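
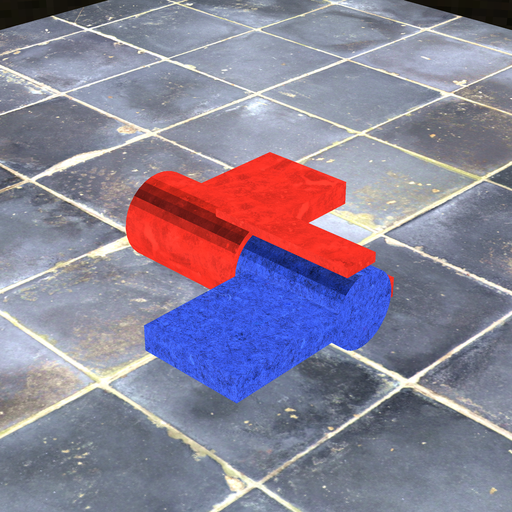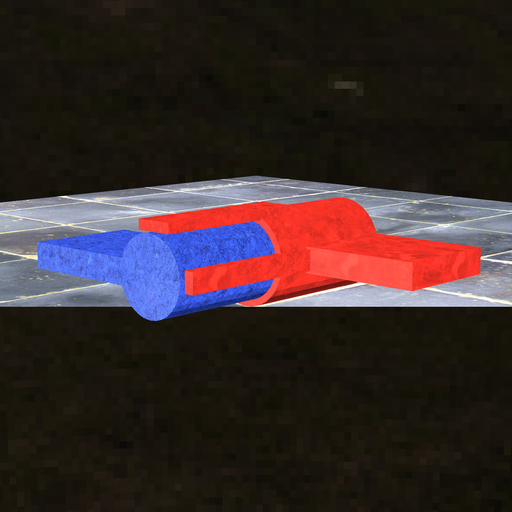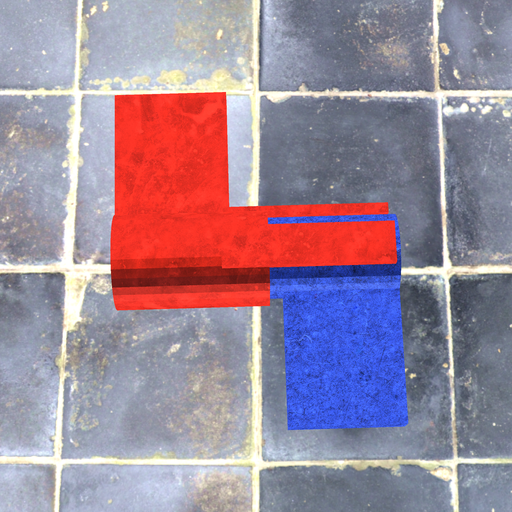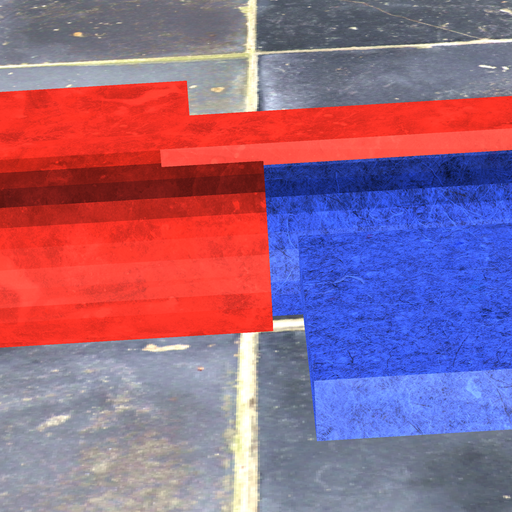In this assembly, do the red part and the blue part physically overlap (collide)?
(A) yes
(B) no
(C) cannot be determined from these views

(A) yes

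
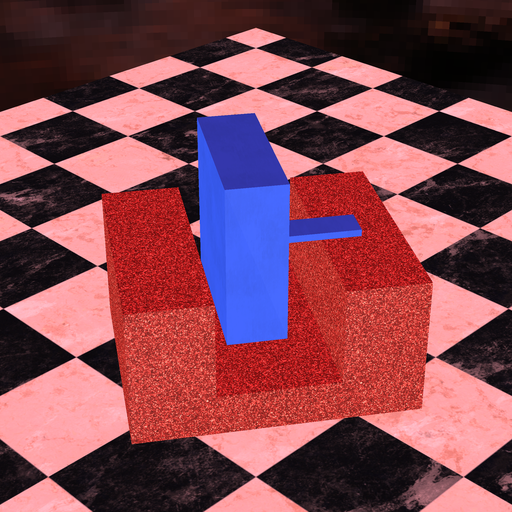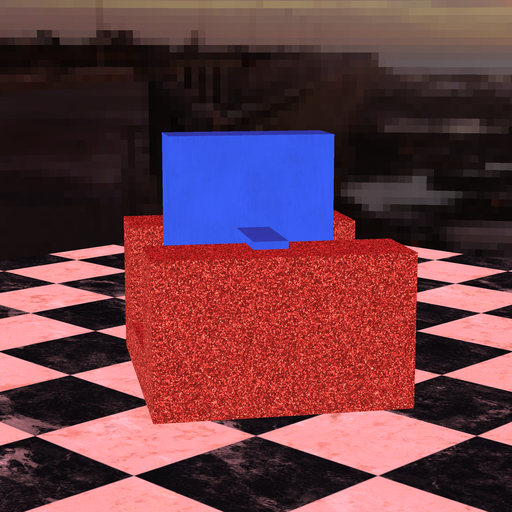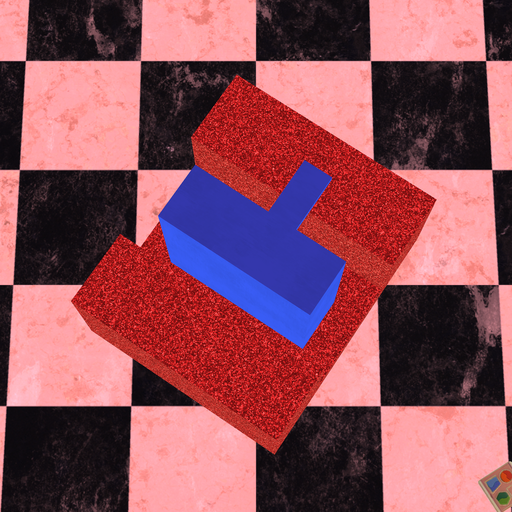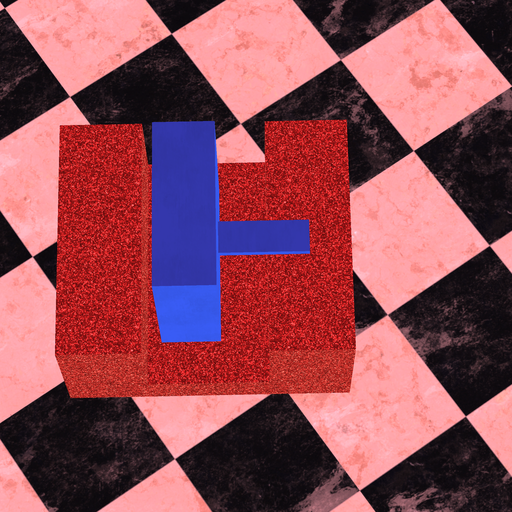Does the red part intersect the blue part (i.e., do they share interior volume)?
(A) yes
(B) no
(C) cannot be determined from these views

(B) no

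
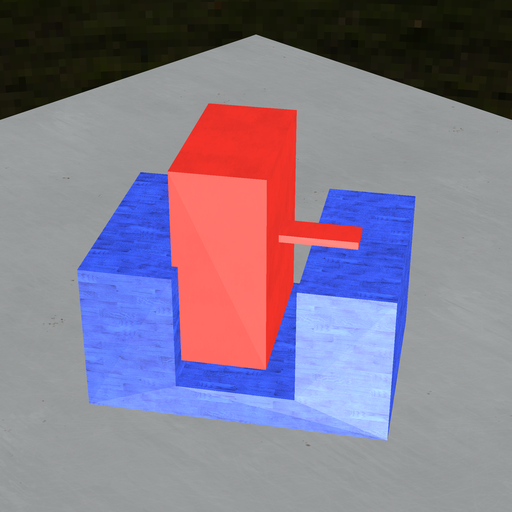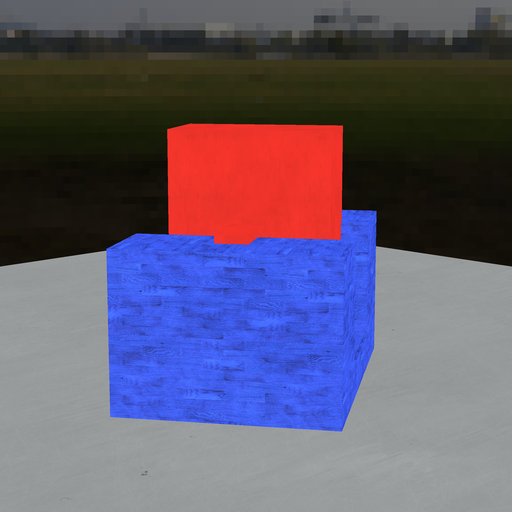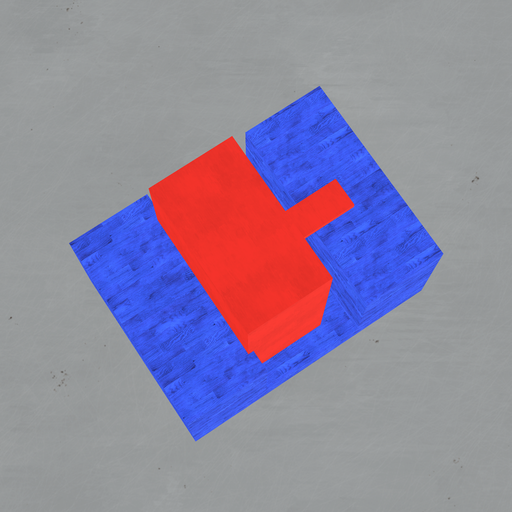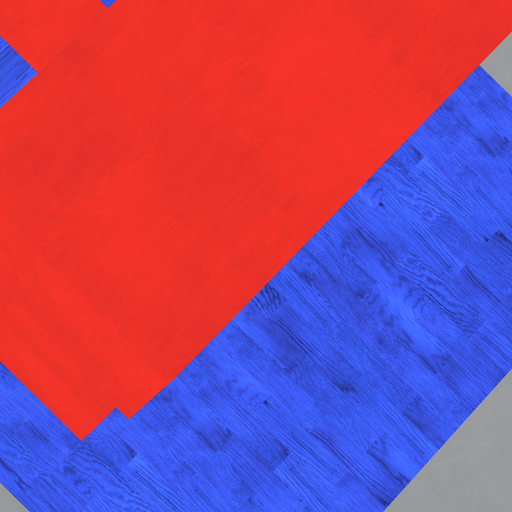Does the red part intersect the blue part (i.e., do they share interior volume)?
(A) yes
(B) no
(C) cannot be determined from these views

(A) yes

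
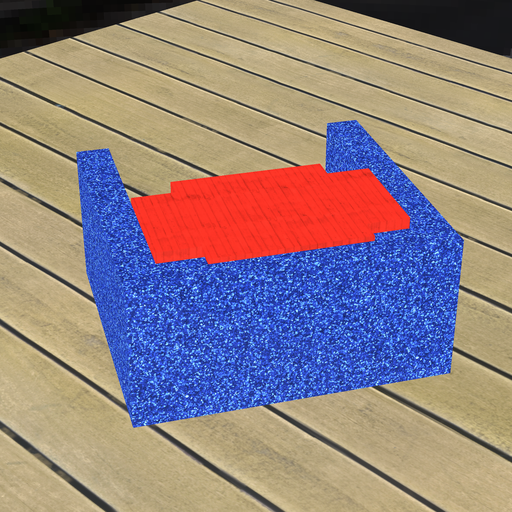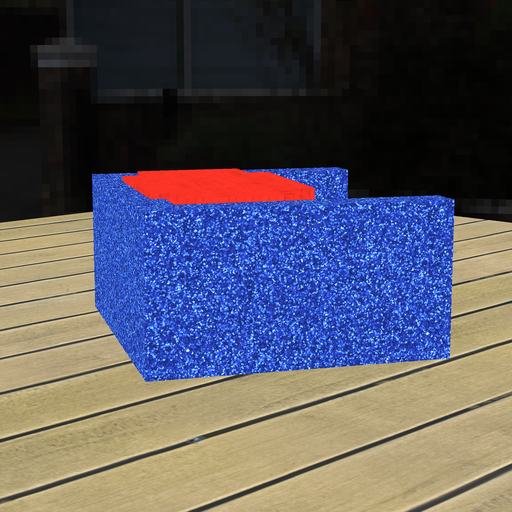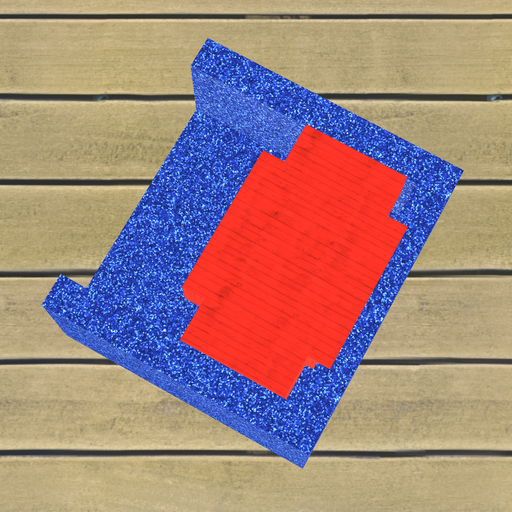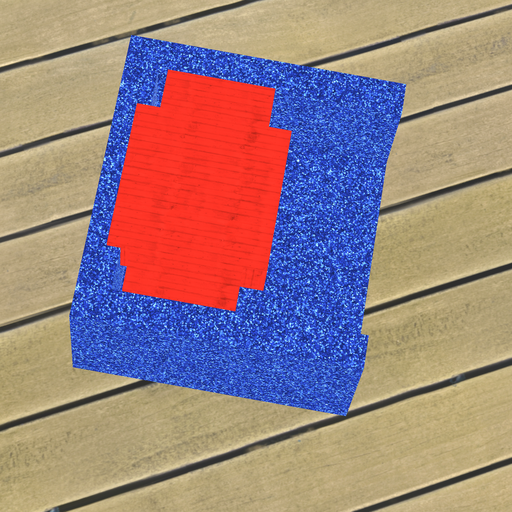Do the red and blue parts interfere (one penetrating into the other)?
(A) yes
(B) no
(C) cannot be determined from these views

(A) yes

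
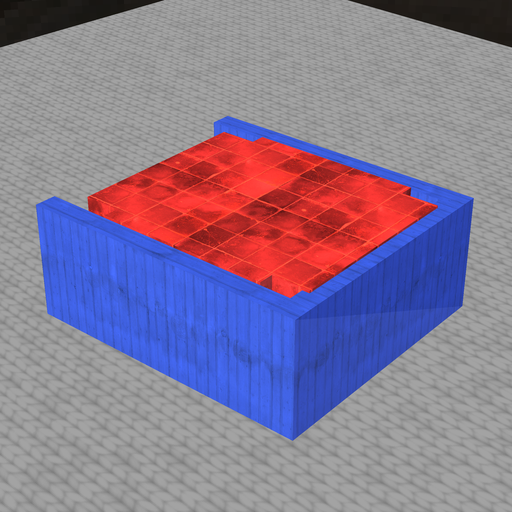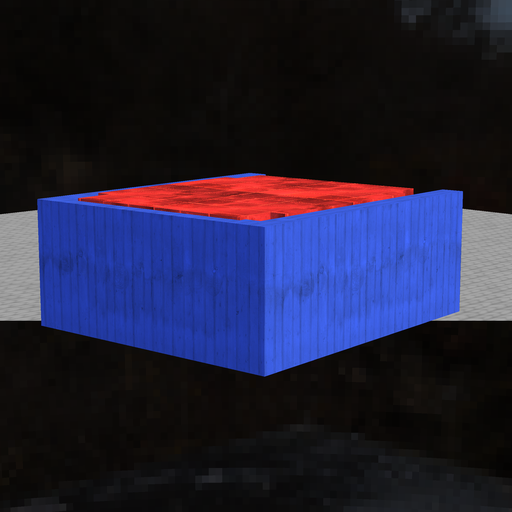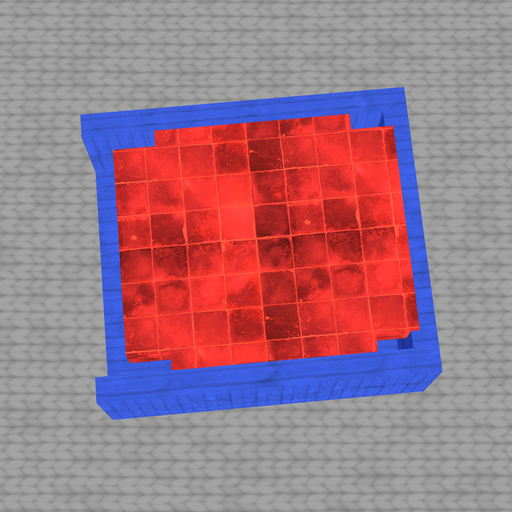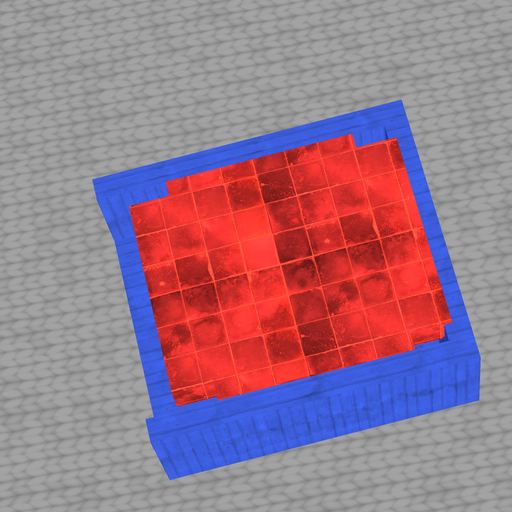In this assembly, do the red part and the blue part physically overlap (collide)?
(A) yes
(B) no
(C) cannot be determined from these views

(A) yes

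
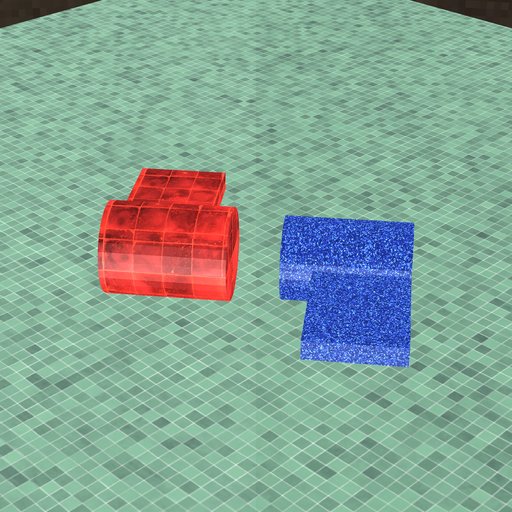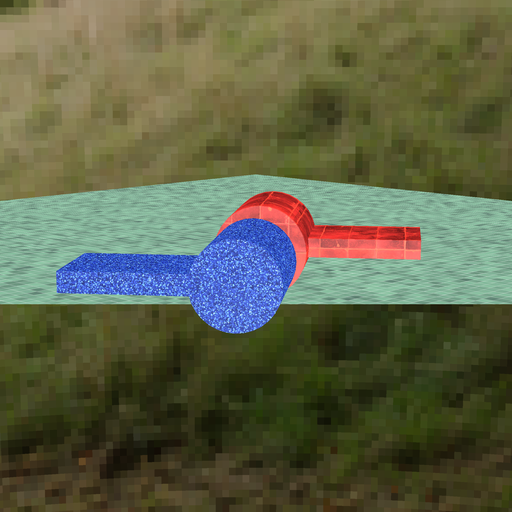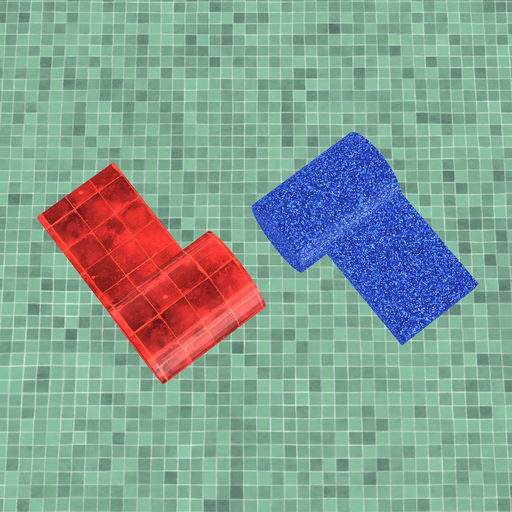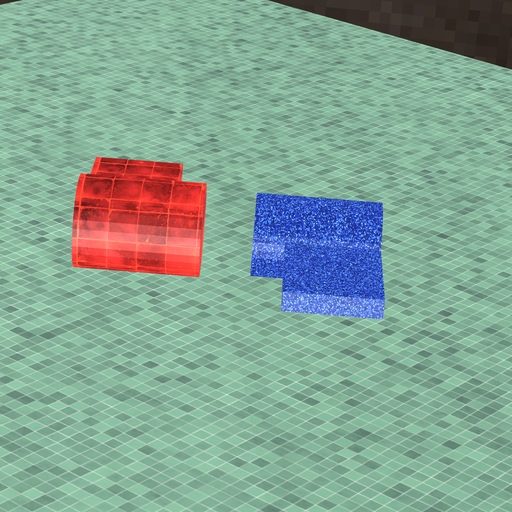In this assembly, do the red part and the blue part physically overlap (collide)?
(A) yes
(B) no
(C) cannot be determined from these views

(B) no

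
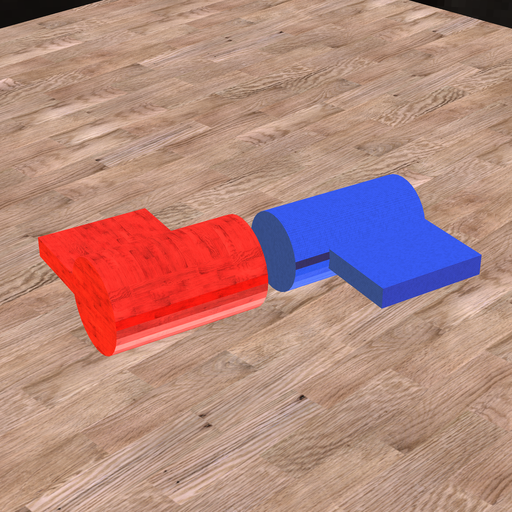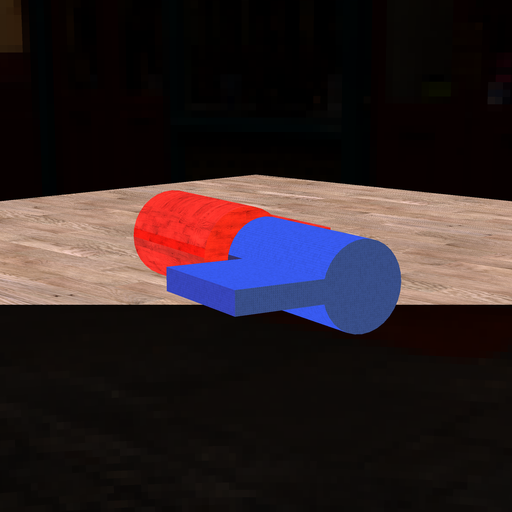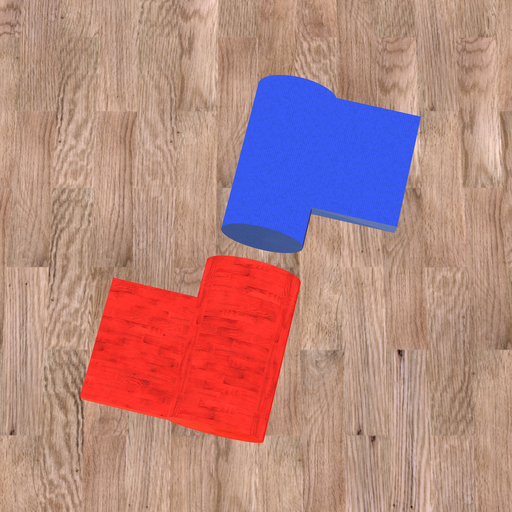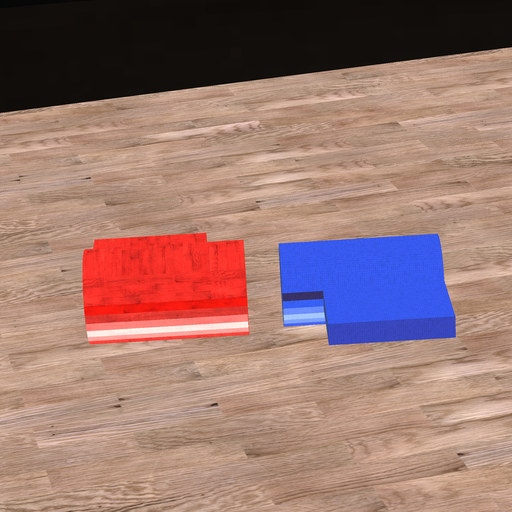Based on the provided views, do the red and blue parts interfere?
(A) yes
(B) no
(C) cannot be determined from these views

(B) no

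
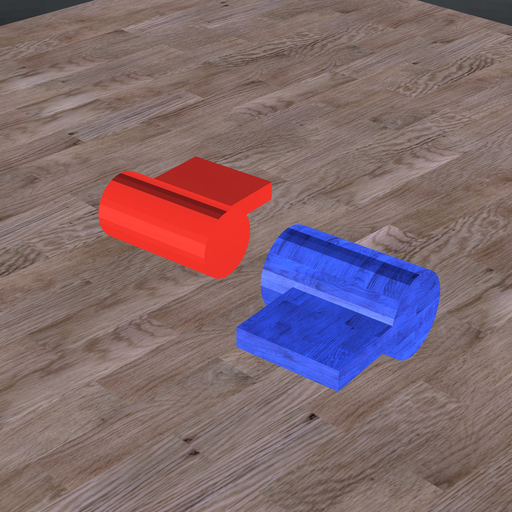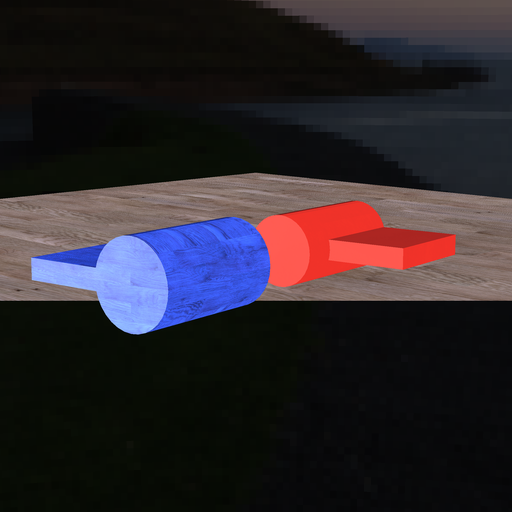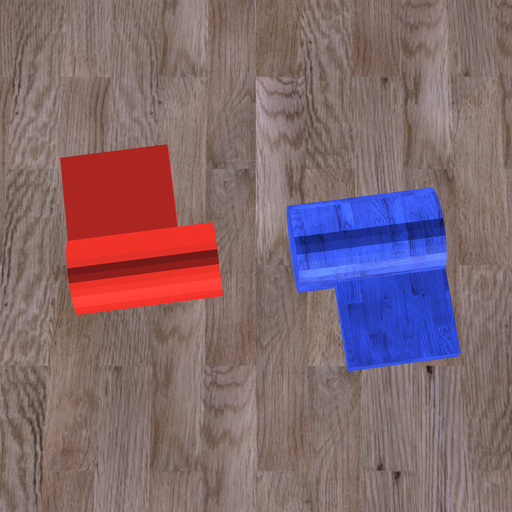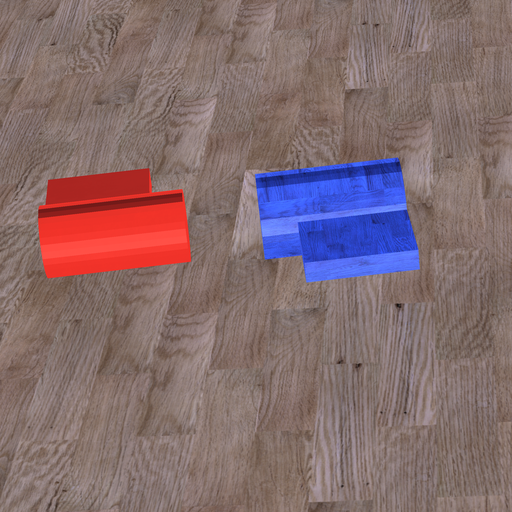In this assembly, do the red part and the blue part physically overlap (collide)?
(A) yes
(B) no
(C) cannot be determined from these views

(B) no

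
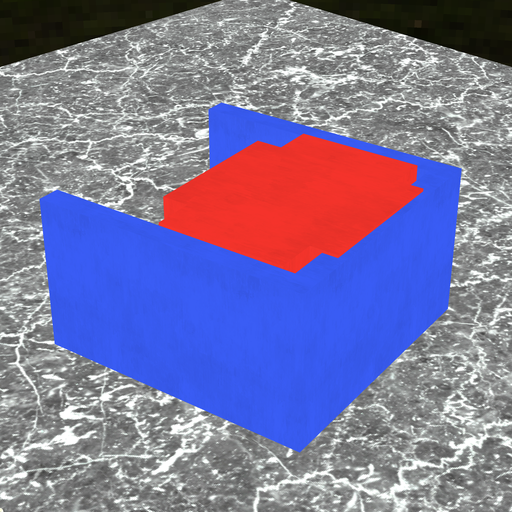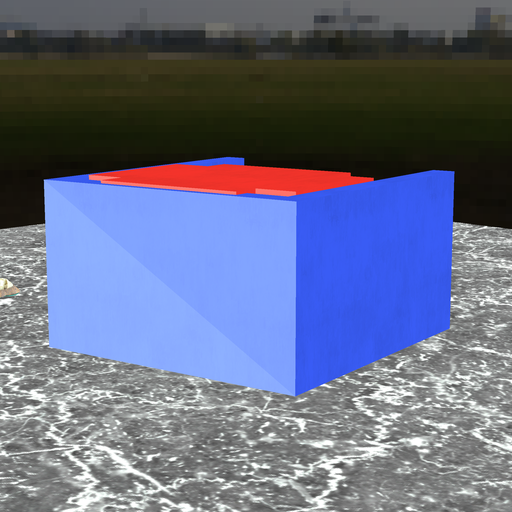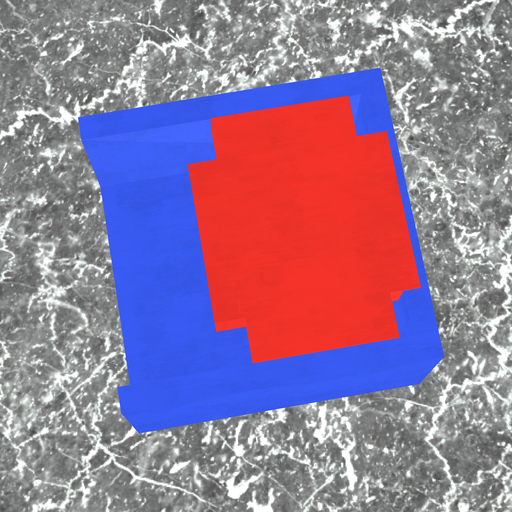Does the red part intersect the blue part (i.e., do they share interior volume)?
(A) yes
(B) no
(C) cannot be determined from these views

(A) yes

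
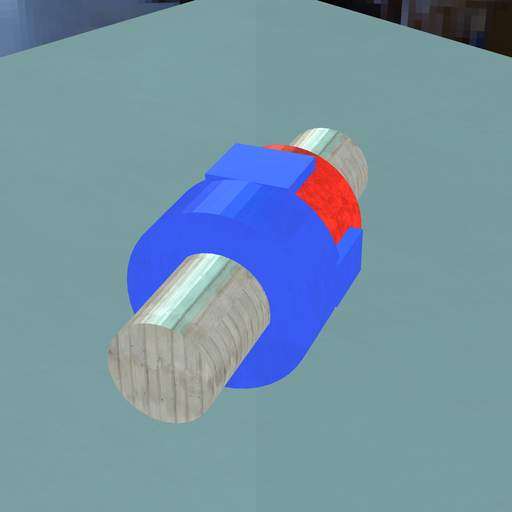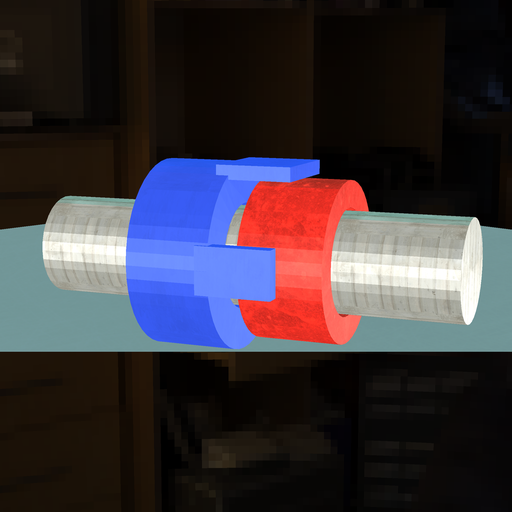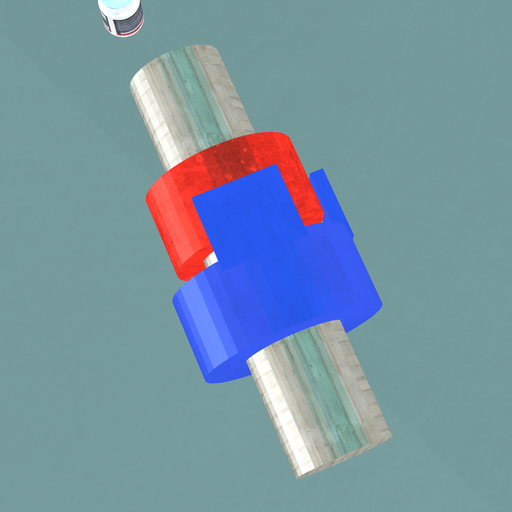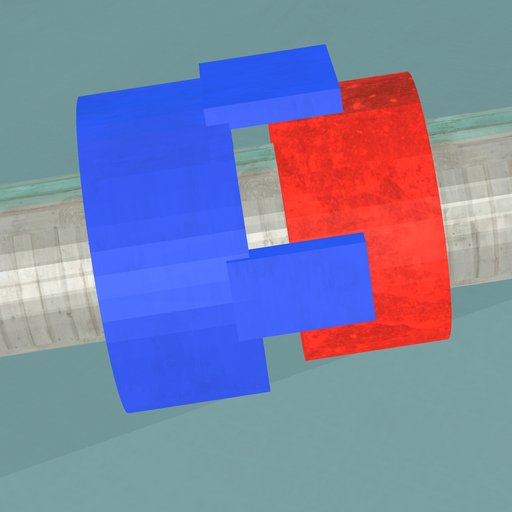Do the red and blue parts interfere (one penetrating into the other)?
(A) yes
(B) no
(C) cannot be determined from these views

(B) no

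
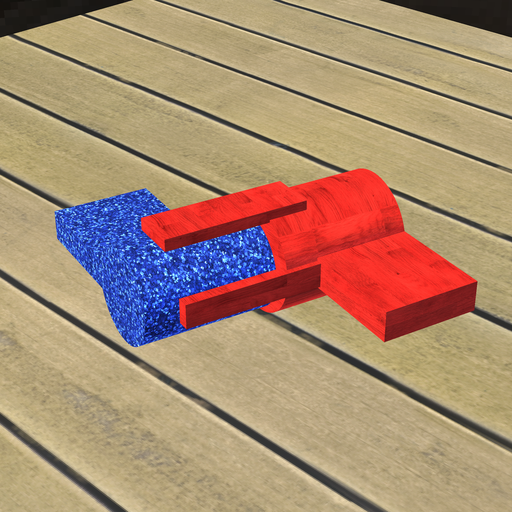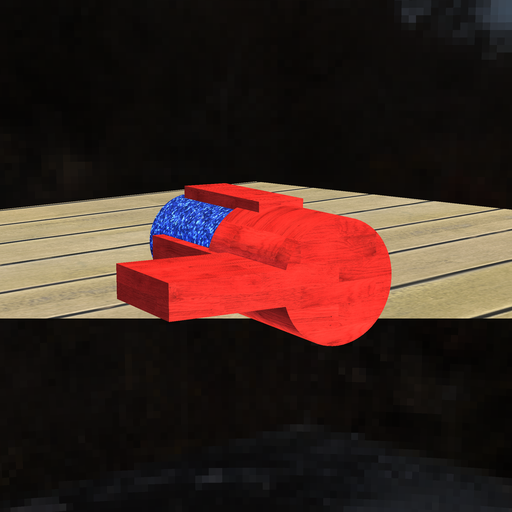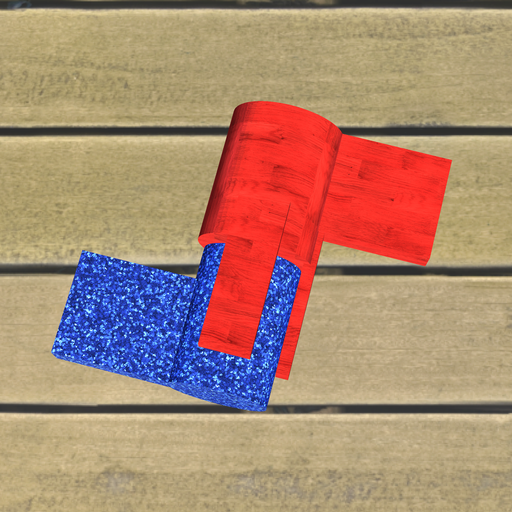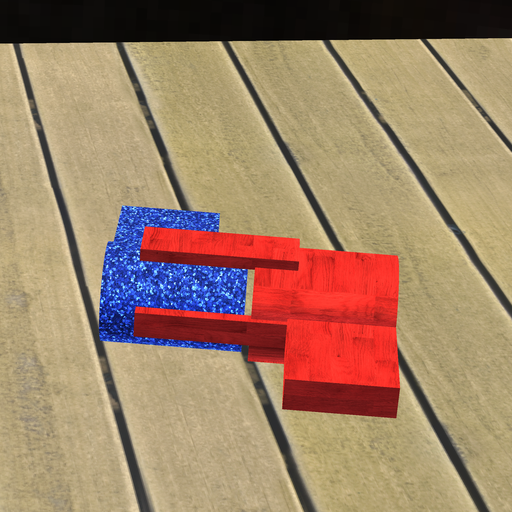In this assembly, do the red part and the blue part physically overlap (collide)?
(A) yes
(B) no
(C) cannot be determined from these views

(B) no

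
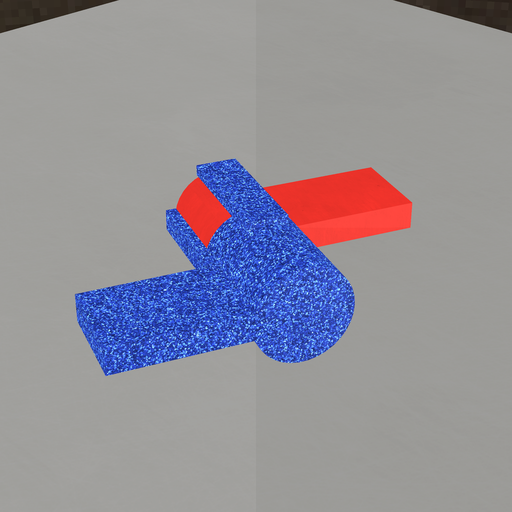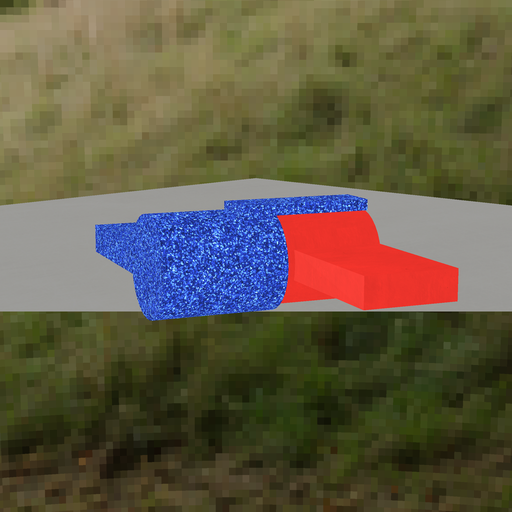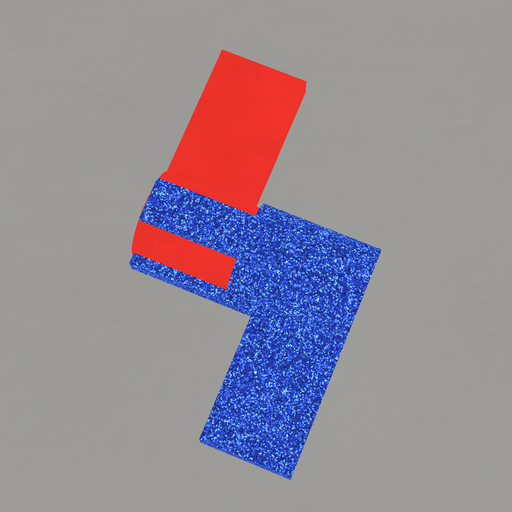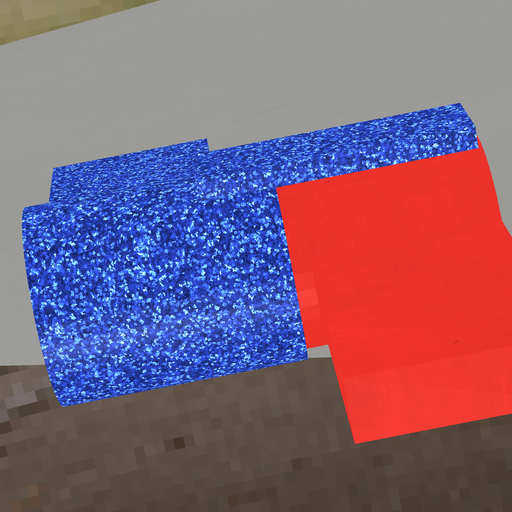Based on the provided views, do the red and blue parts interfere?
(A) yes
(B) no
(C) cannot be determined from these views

(A) yes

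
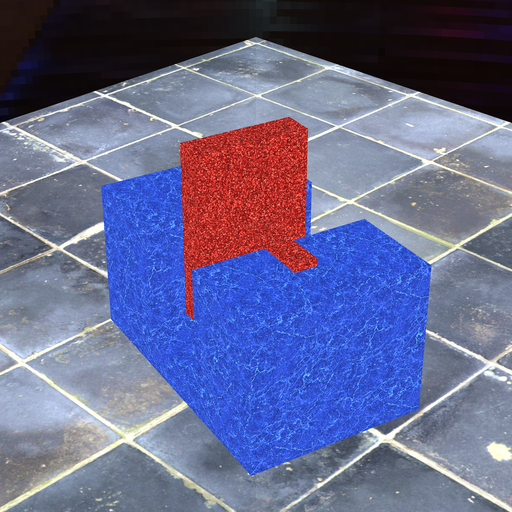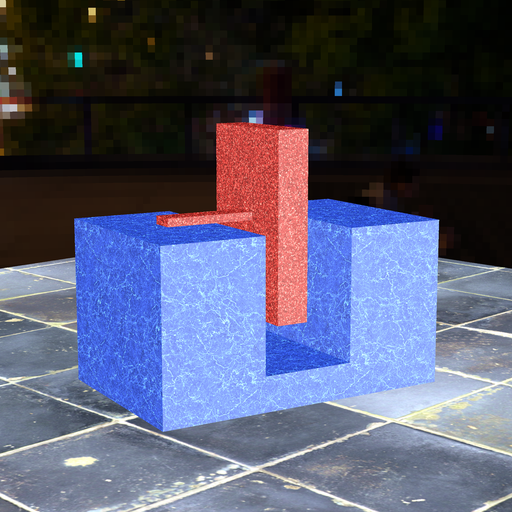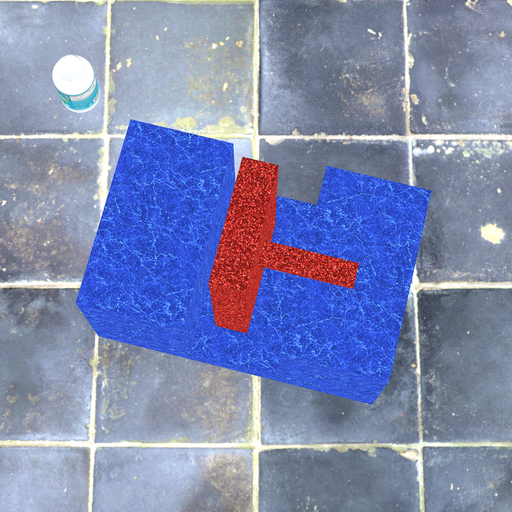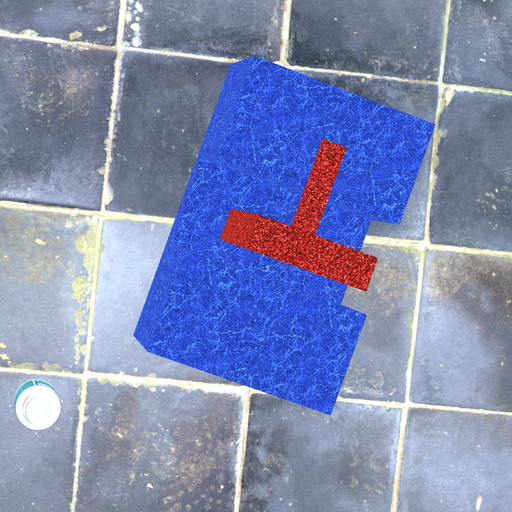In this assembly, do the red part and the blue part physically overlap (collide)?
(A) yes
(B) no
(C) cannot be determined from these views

(B) no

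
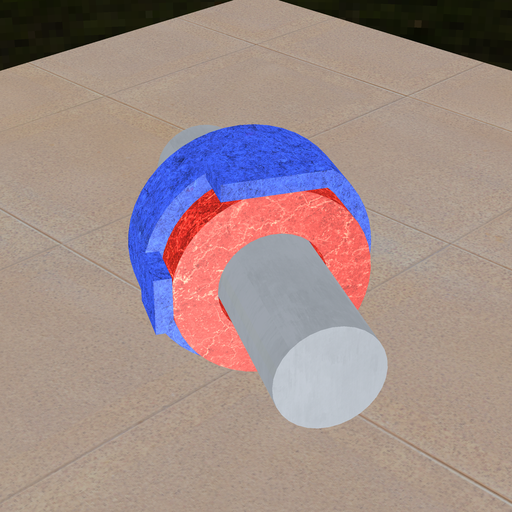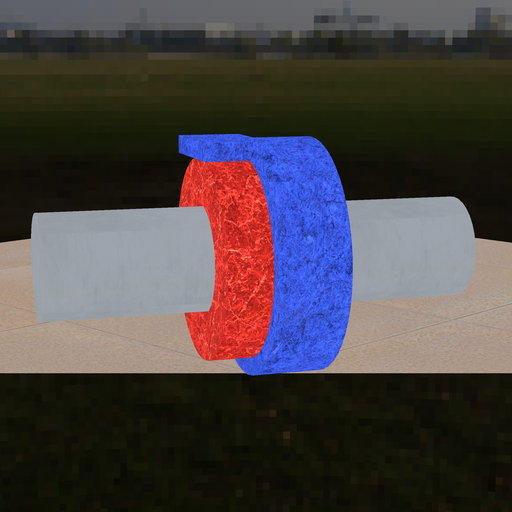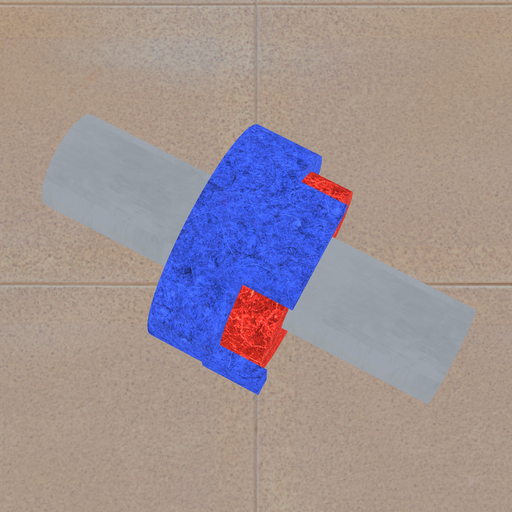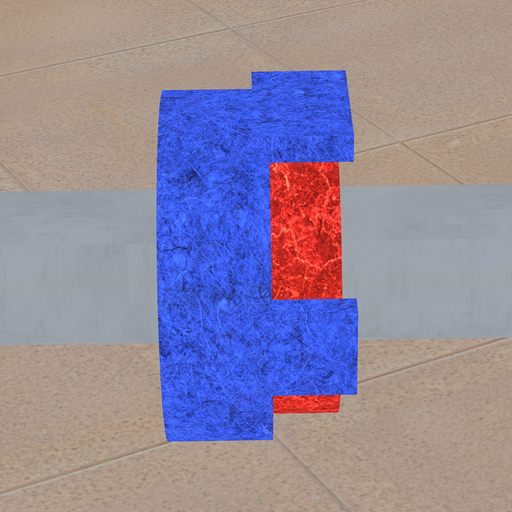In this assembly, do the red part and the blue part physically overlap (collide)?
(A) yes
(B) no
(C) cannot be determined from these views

(A) yes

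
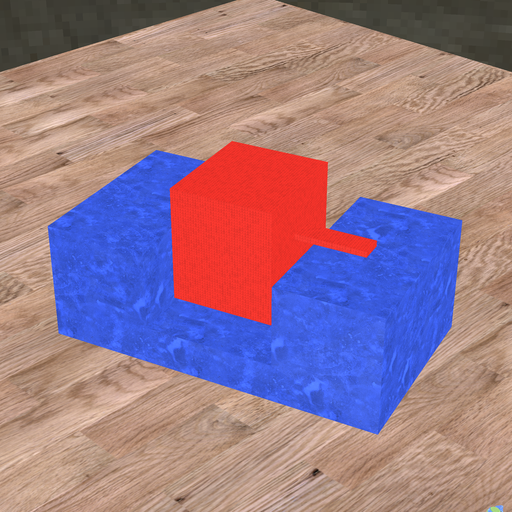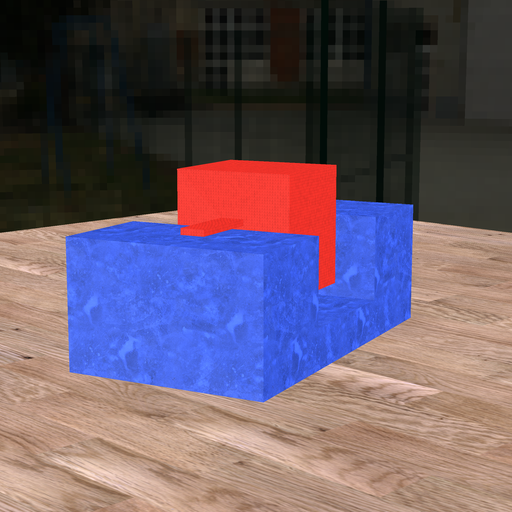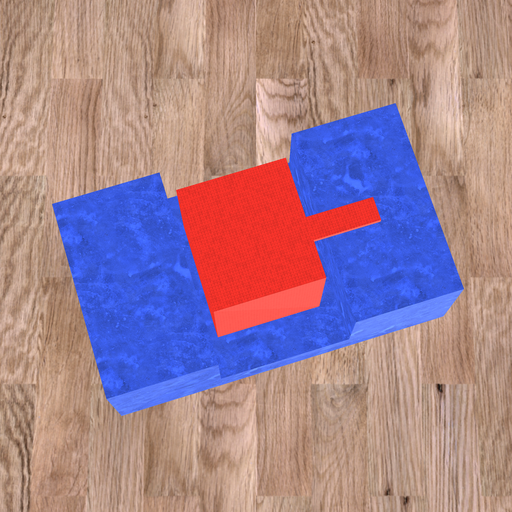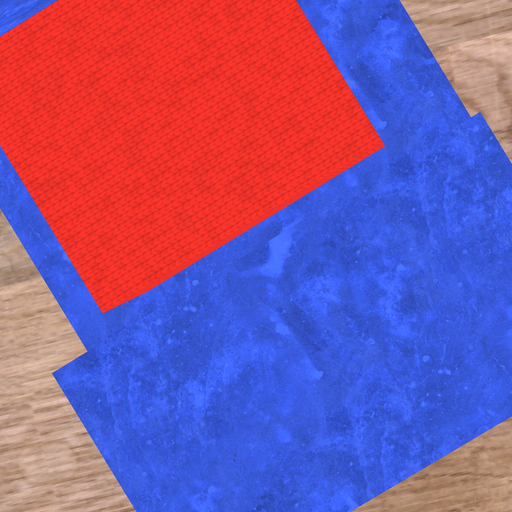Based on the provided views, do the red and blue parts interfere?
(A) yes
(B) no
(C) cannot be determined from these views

(B) no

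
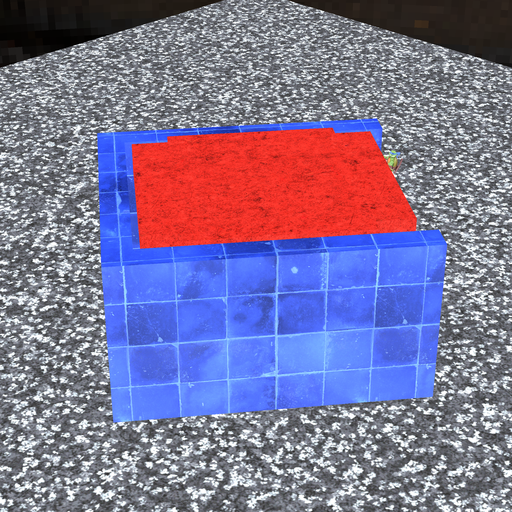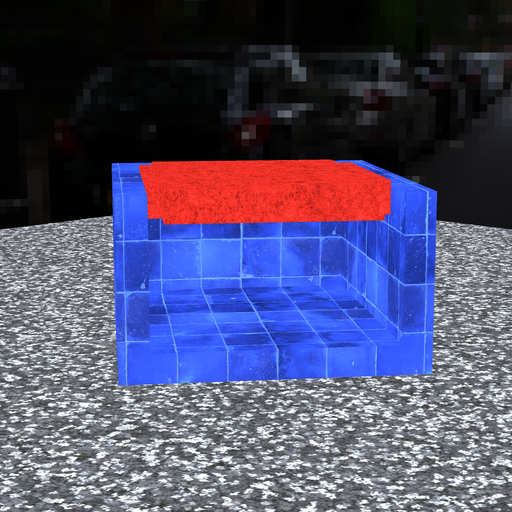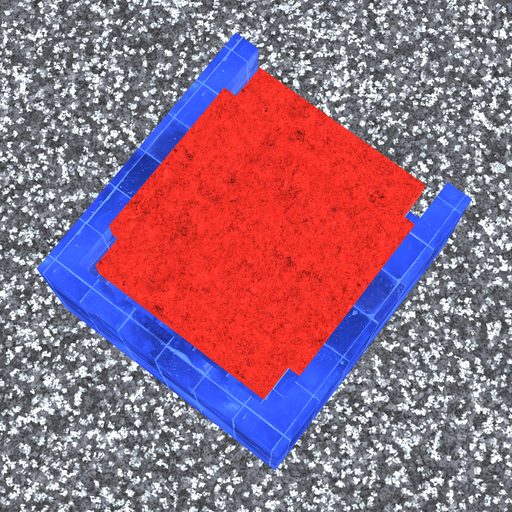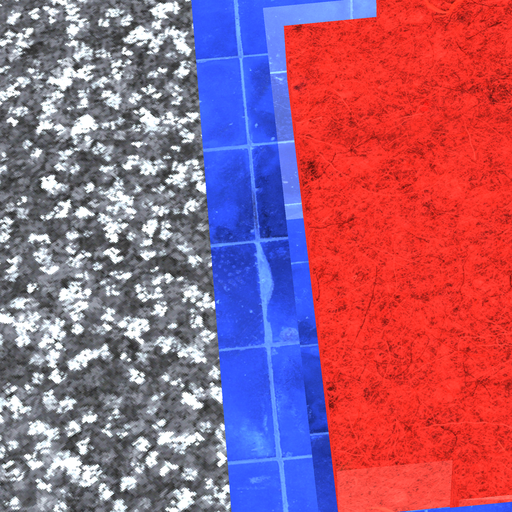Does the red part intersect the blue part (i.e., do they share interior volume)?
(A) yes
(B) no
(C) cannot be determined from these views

(B) no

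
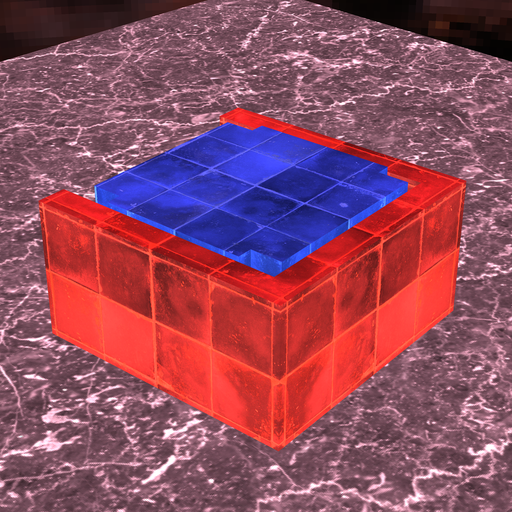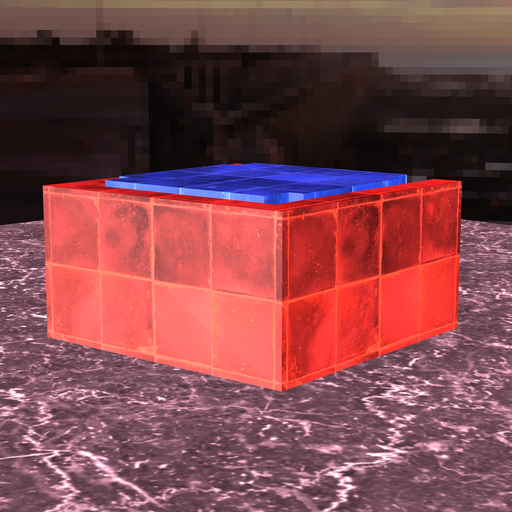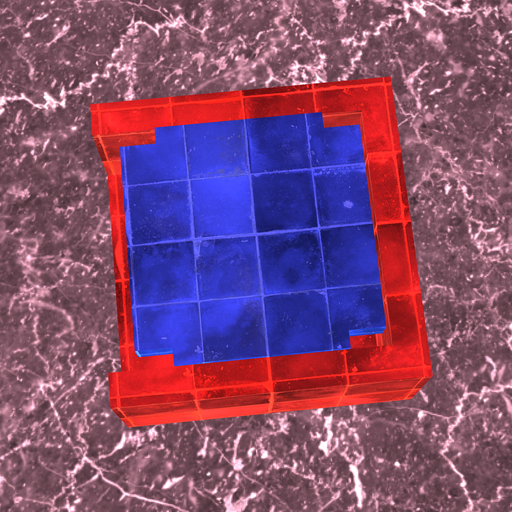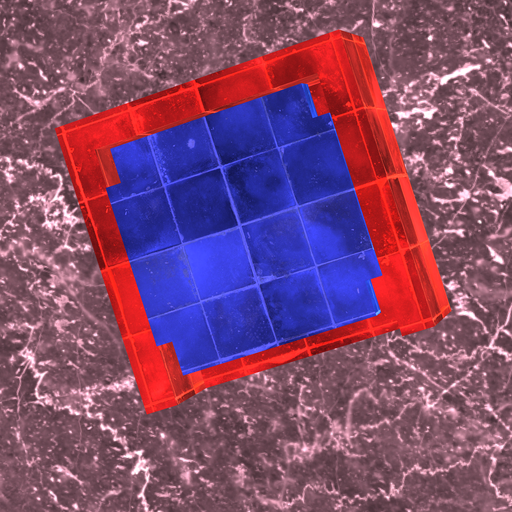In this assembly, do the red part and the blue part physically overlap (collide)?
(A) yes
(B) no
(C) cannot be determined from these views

(B) no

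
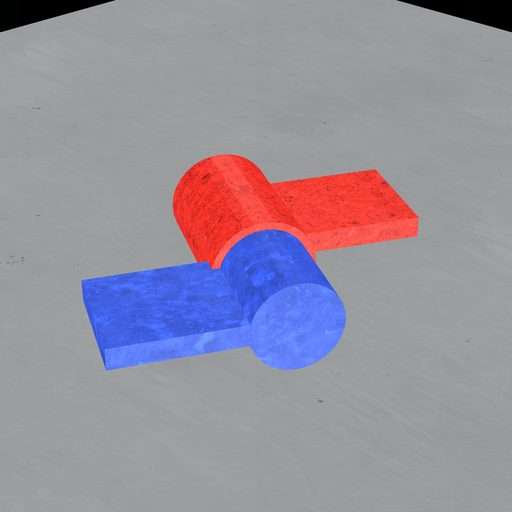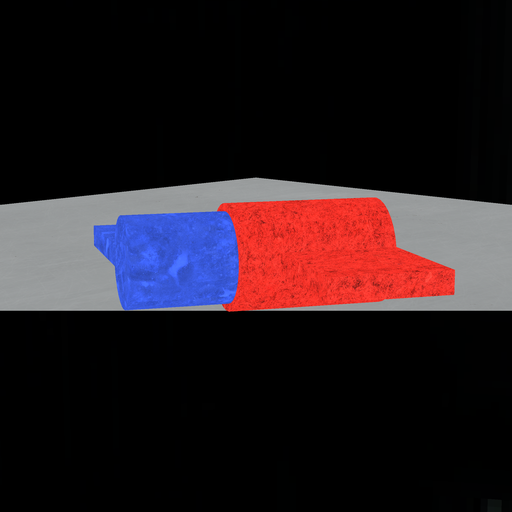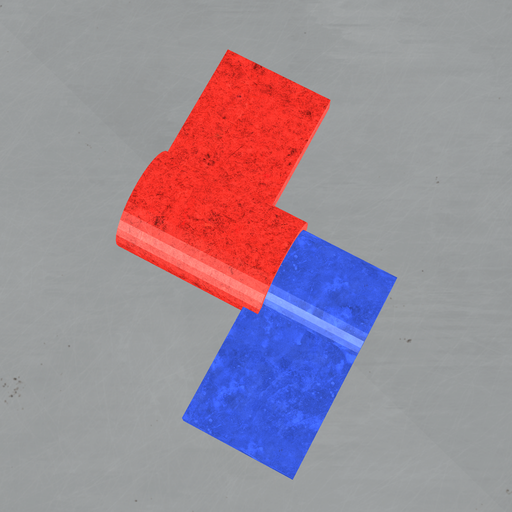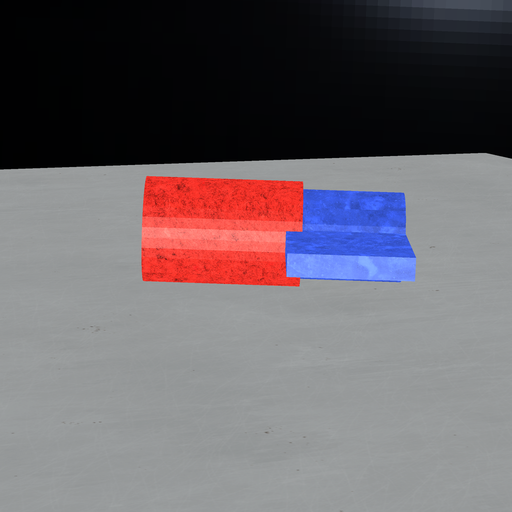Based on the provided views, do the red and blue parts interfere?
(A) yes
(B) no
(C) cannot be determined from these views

(A) yes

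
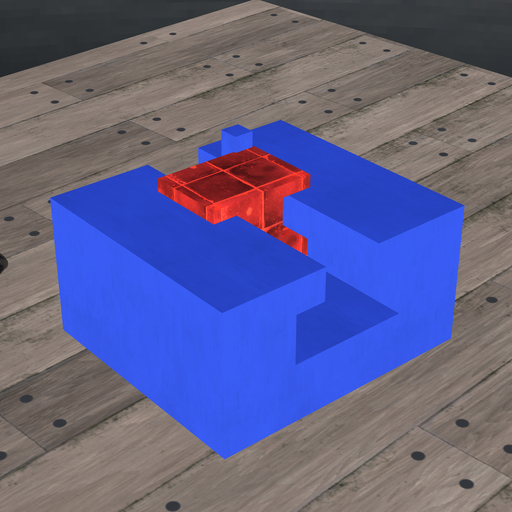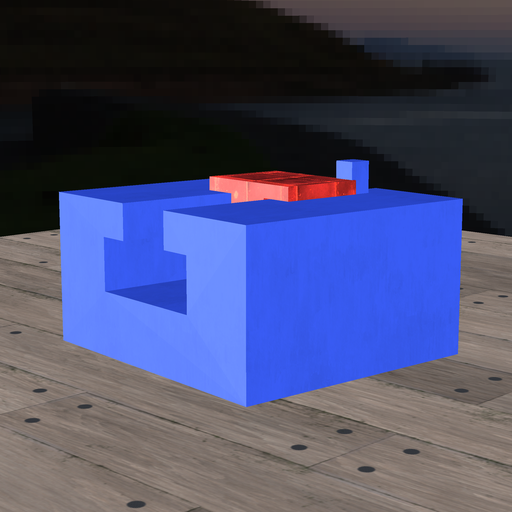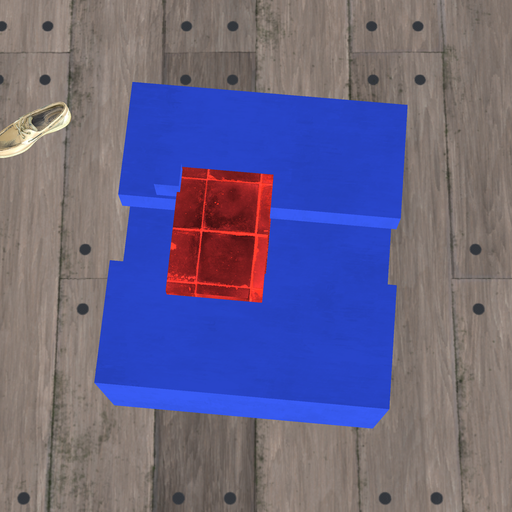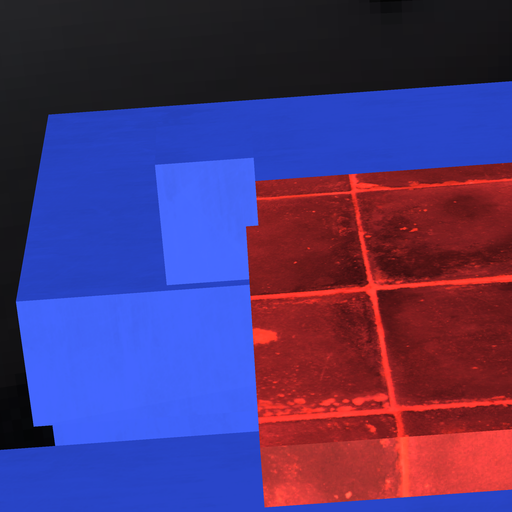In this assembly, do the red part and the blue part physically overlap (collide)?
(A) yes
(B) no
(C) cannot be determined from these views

(A) yes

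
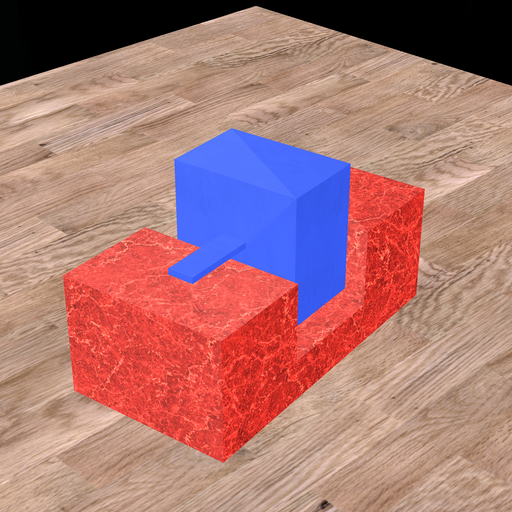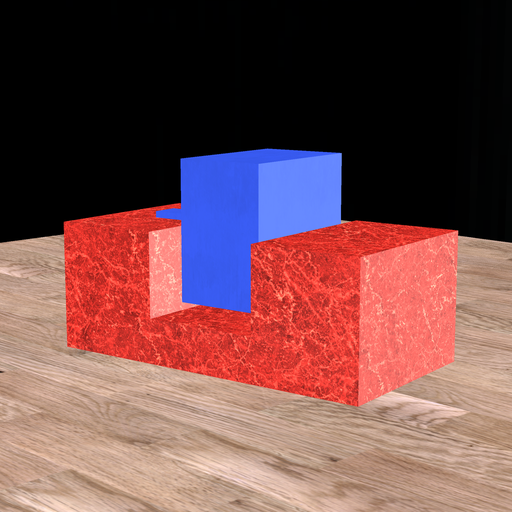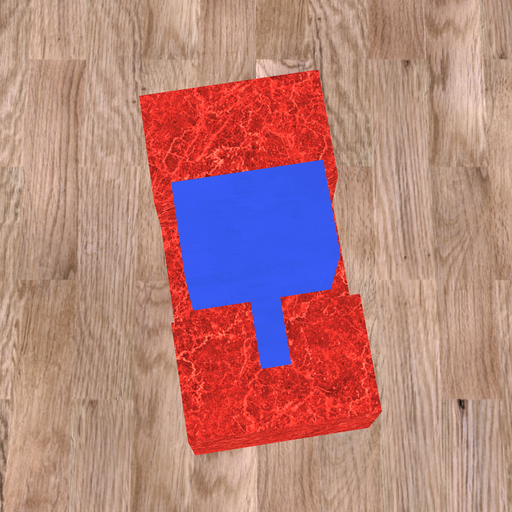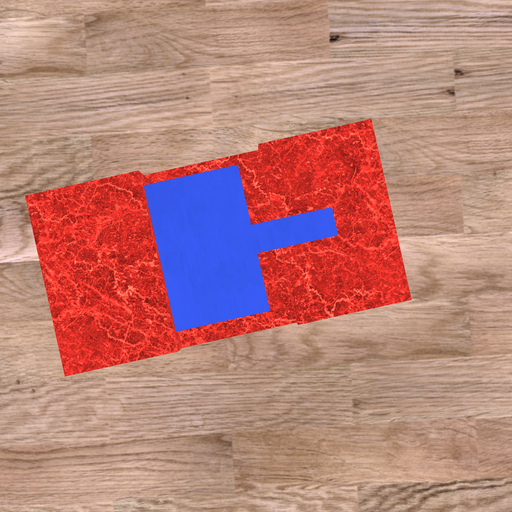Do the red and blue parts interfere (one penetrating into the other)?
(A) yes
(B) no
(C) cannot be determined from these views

(B) no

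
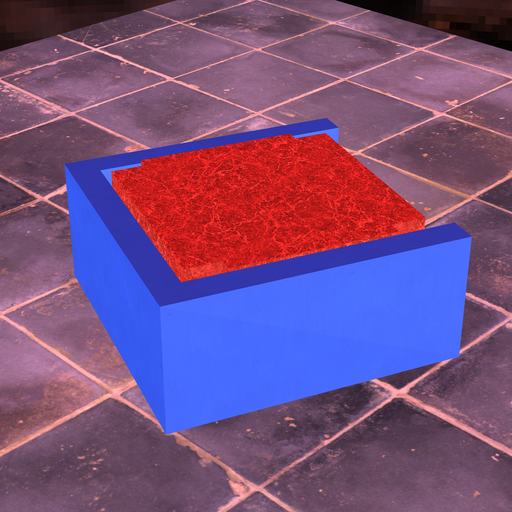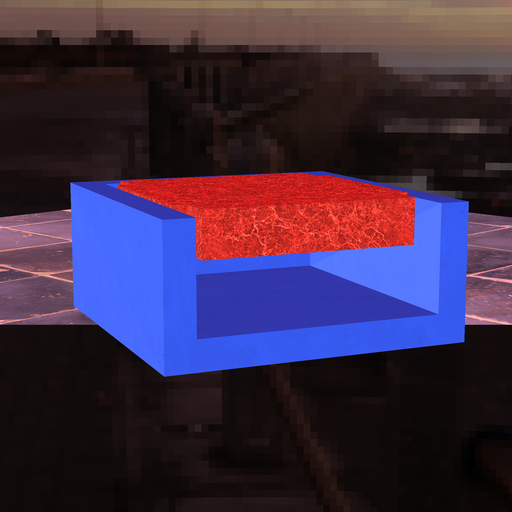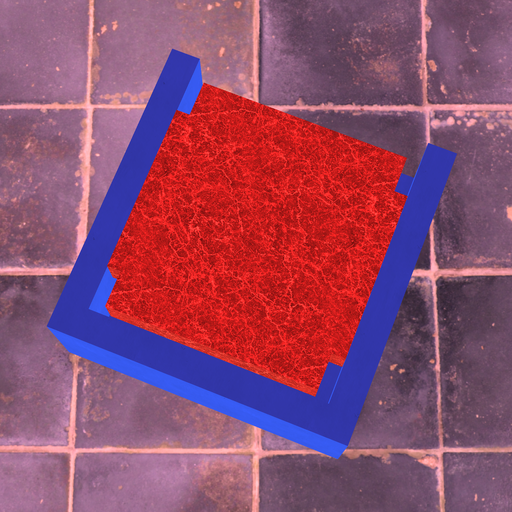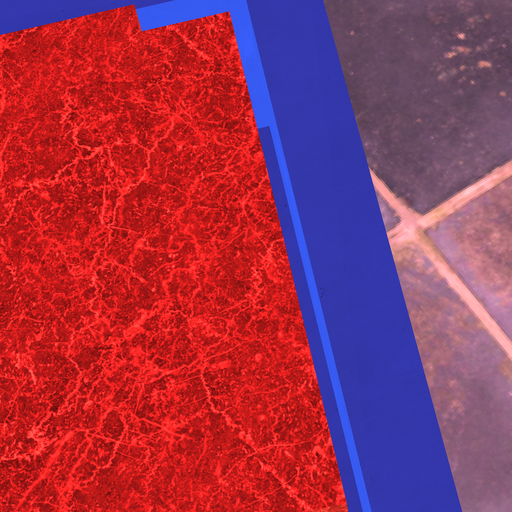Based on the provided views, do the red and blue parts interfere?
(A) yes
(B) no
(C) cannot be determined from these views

(B) no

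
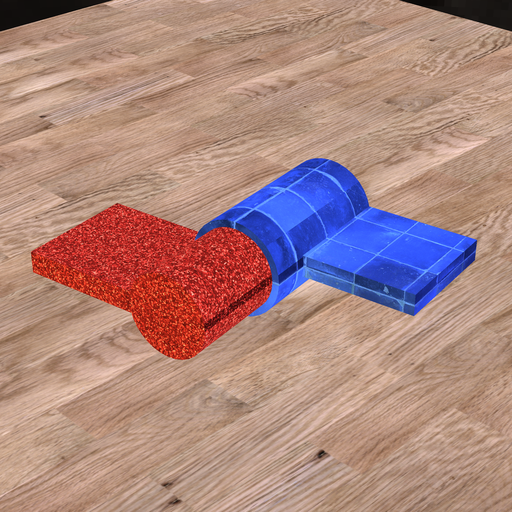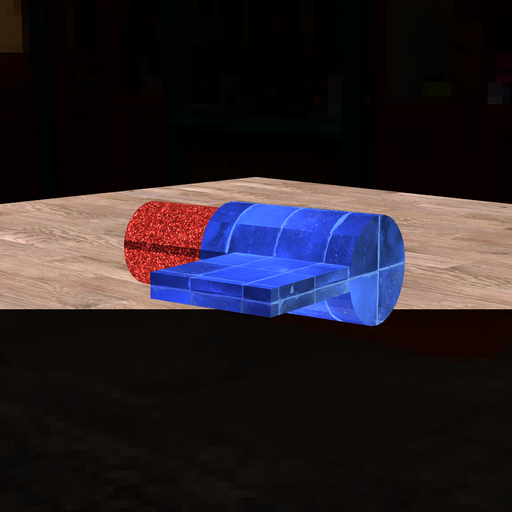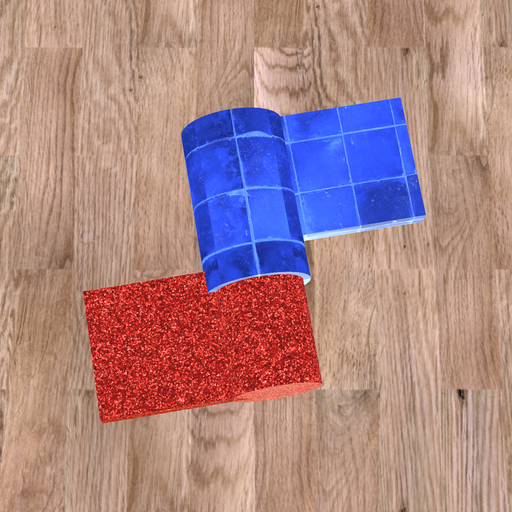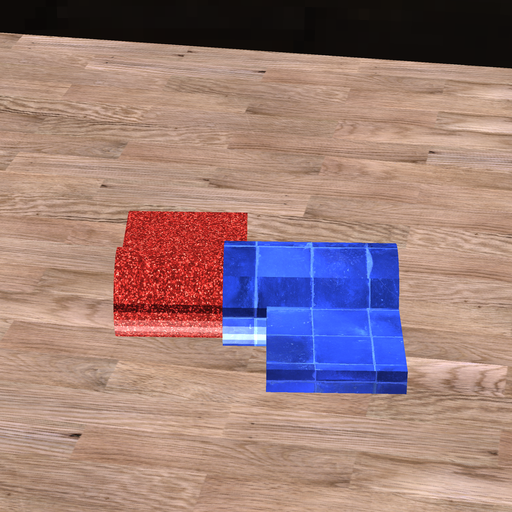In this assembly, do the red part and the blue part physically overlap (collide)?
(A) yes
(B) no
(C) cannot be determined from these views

(A) yes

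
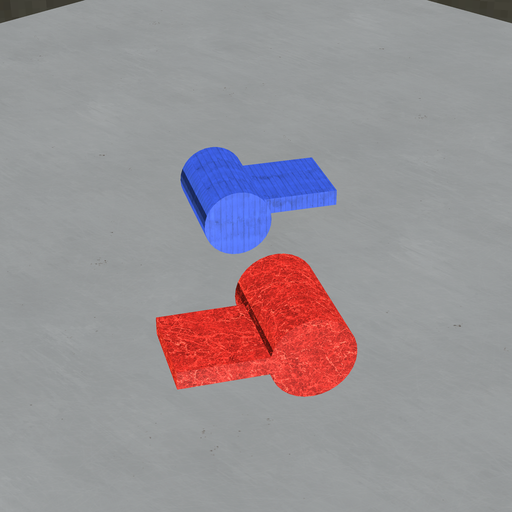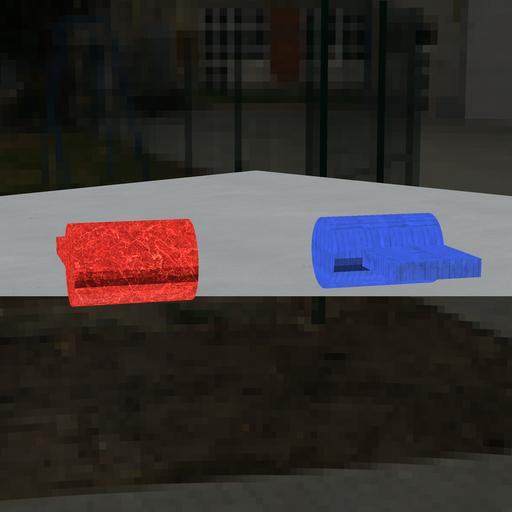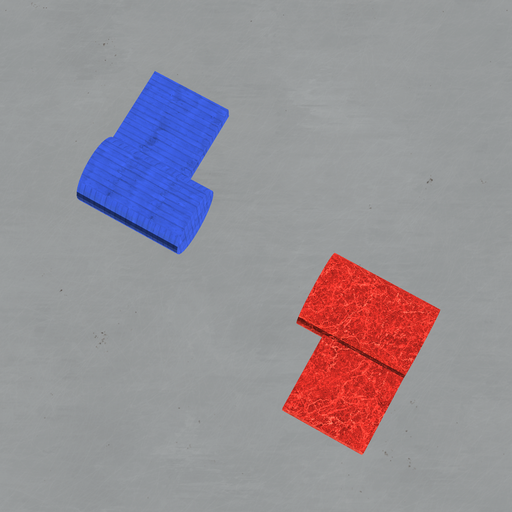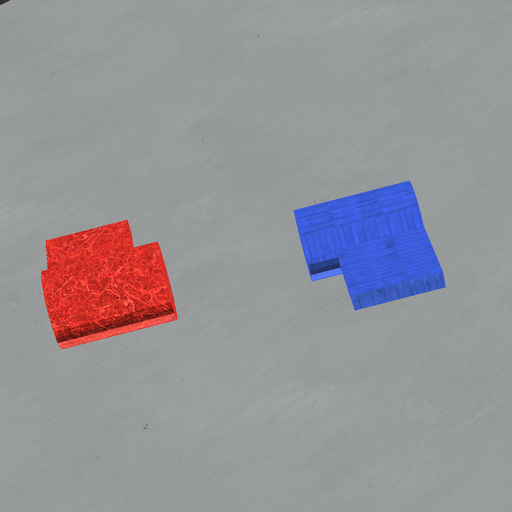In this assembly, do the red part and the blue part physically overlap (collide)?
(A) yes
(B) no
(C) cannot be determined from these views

(B) no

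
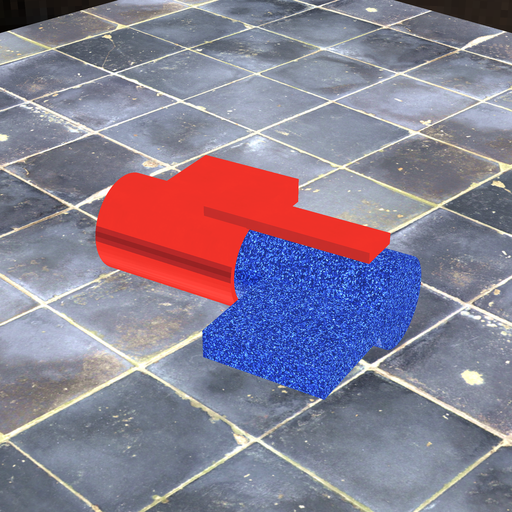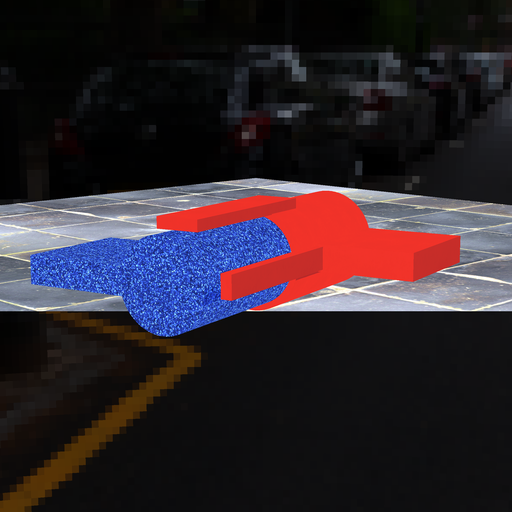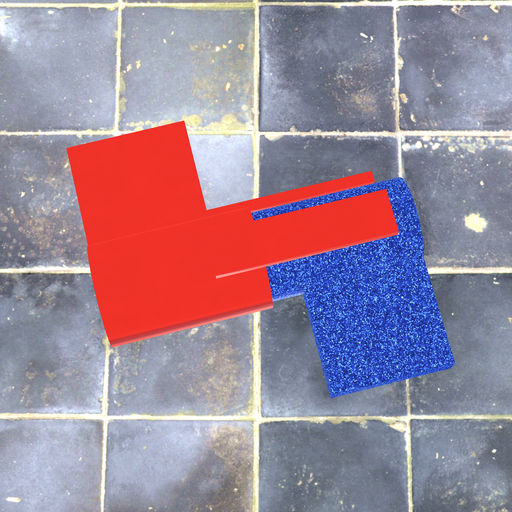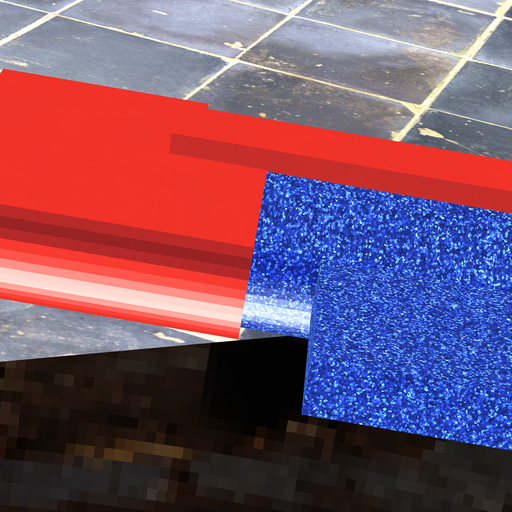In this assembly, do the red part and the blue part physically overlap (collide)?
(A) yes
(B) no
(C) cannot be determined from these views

(A) yes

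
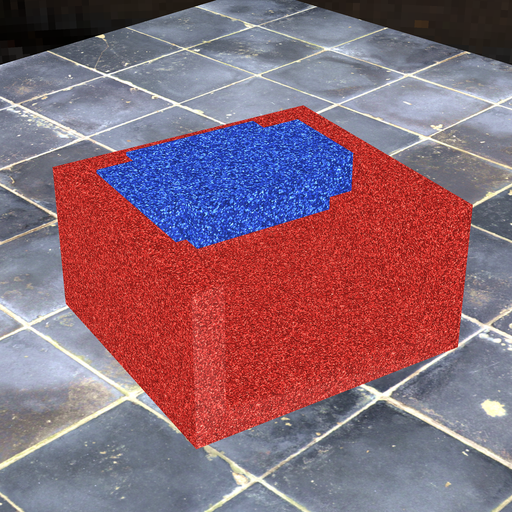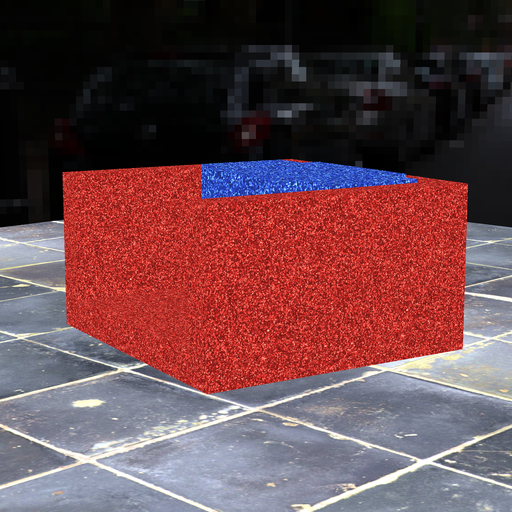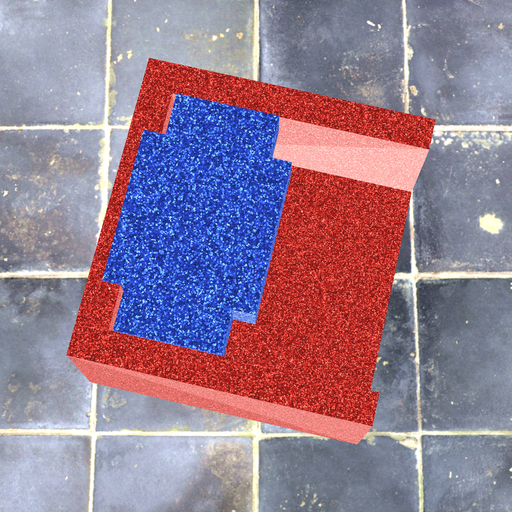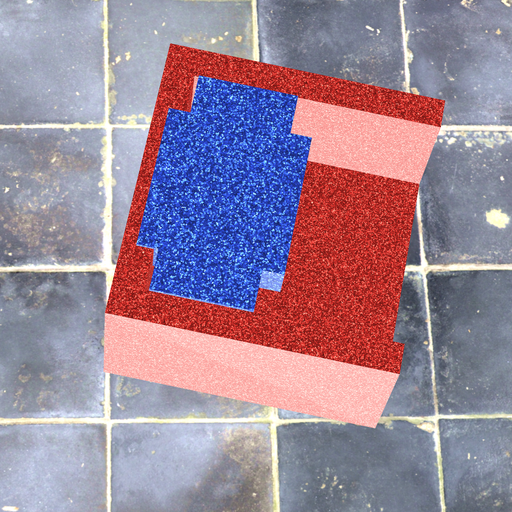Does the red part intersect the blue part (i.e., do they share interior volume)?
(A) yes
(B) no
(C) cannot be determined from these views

(A) yes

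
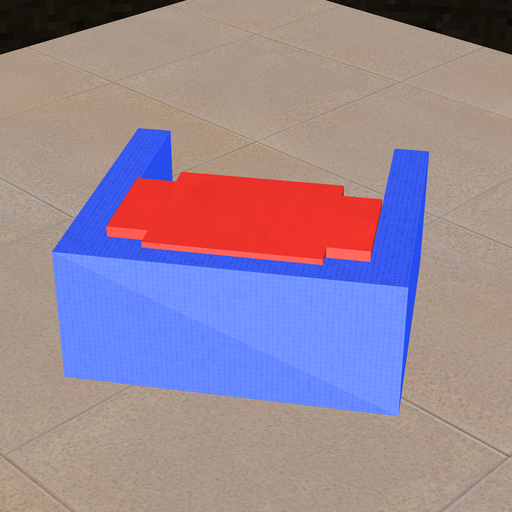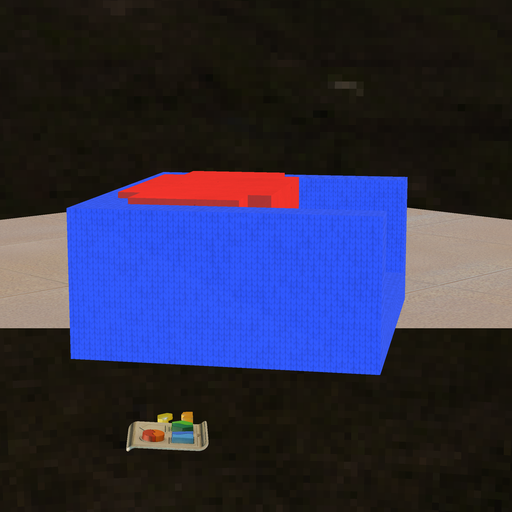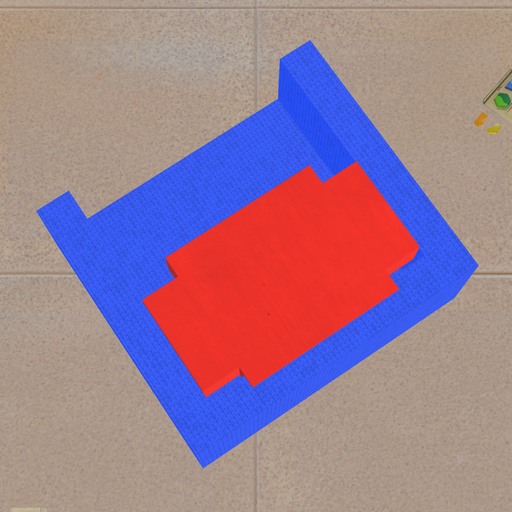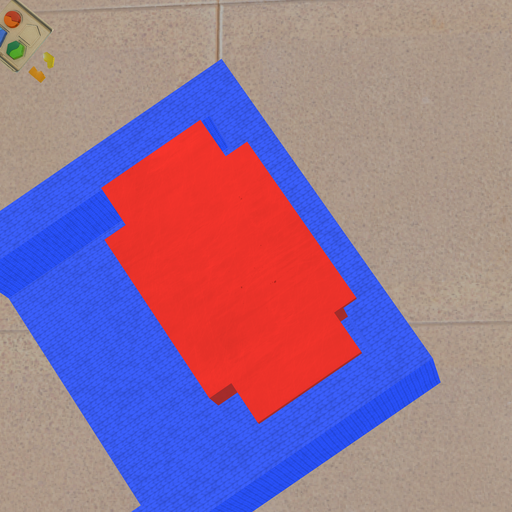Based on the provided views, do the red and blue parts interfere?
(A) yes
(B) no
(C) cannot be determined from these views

(A) yes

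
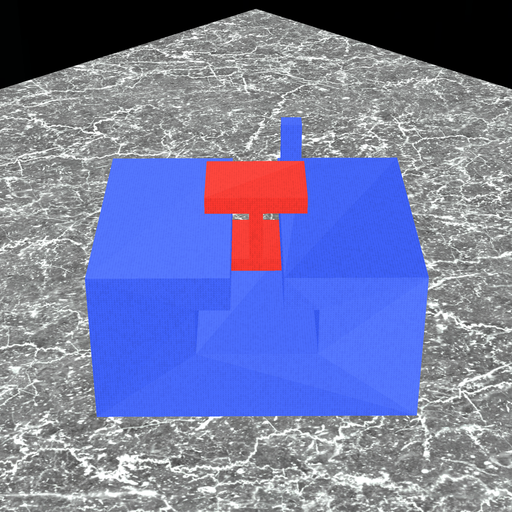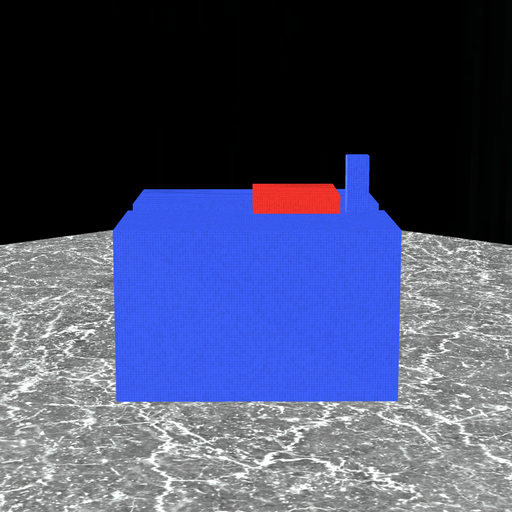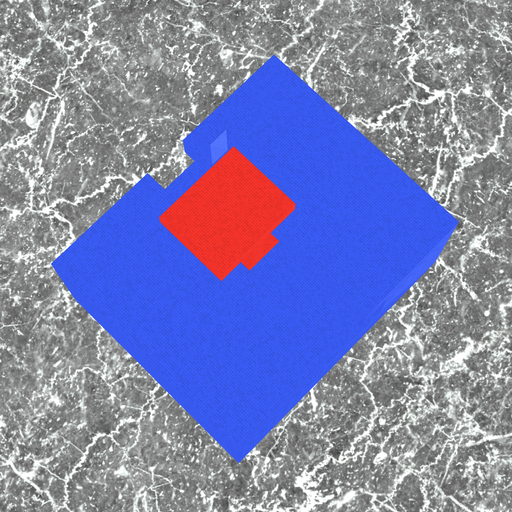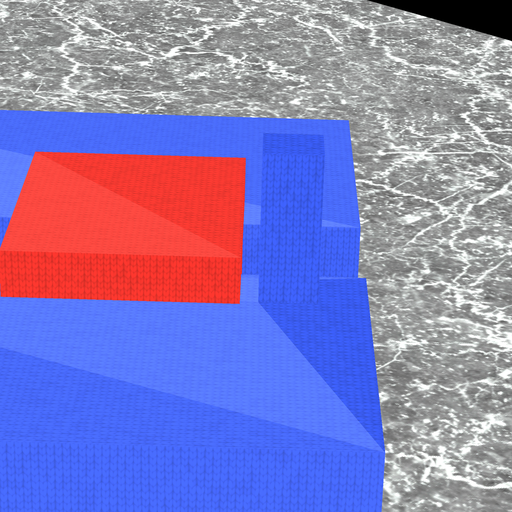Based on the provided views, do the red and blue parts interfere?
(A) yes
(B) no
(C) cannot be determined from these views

(B) no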